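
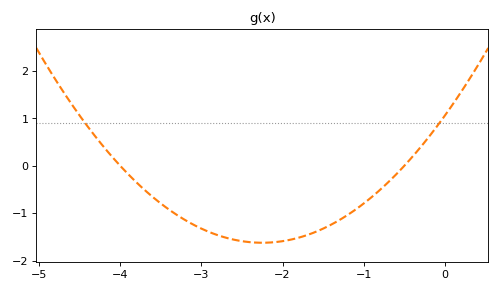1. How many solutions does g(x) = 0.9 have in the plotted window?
2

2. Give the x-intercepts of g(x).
-4, -0.5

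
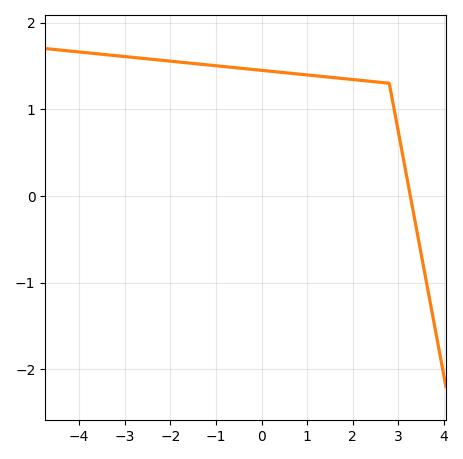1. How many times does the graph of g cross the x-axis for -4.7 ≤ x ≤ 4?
1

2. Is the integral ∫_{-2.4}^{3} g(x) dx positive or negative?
positive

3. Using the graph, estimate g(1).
1.4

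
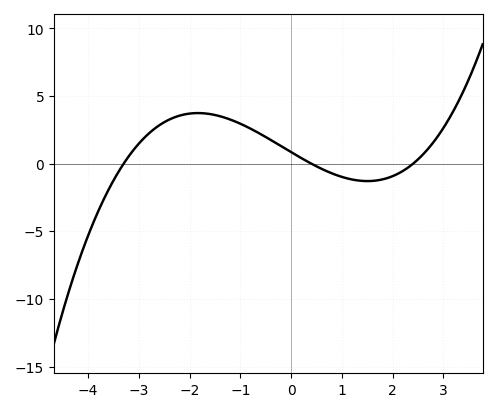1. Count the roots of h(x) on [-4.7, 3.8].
3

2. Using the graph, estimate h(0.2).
0.416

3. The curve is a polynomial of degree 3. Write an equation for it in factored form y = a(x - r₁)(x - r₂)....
y = 0.27(x + 3.3)(x - 0.4)(x - 2.4)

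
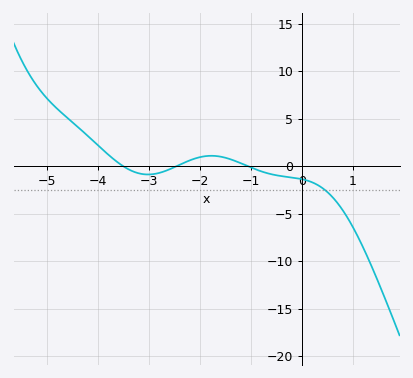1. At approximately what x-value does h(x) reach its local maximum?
-1.8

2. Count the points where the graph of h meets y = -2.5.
1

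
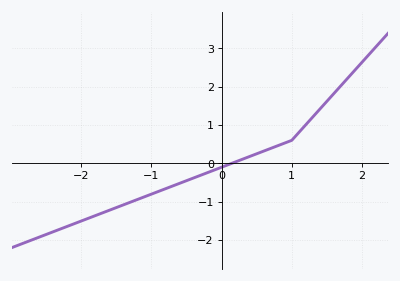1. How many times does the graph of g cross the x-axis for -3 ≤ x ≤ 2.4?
1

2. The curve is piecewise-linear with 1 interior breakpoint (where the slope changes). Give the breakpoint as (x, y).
(1, 0.6)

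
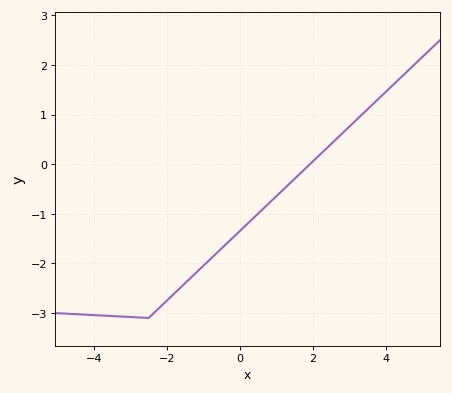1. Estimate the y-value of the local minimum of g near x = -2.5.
-3.1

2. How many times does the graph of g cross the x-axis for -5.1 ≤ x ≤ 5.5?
1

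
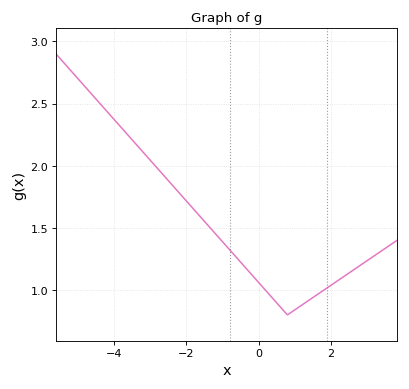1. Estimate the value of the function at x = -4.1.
2.4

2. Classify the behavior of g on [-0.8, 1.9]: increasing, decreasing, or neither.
neither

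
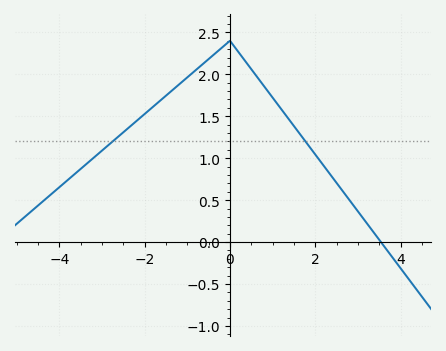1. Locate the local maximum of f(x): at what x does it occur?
0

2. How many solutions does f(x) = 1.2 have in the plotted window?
2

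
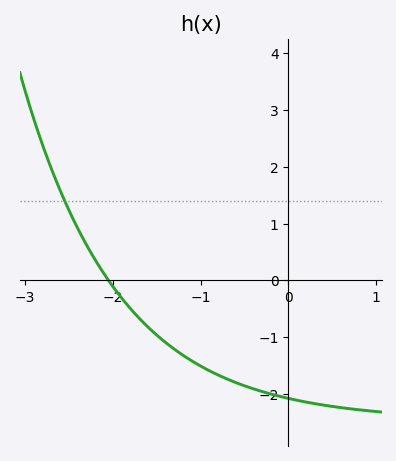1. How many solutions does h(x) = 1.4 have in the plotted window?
1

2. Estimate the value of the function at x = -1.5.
-1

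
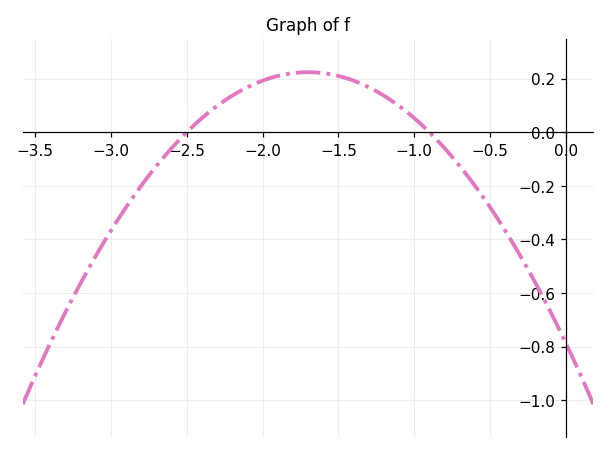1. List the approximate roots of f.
-2.5, -0.9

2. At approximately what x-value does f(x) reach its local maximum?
-1.7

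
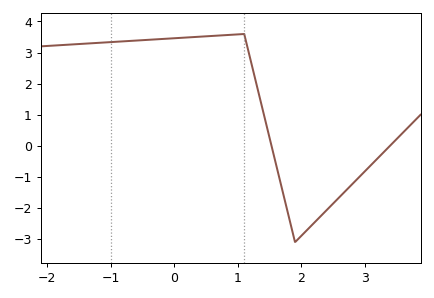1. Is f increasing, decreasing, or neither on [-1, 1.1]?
increasing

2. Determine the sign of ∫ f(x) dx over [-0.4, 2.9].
positive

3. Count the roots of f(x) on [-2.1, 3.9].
2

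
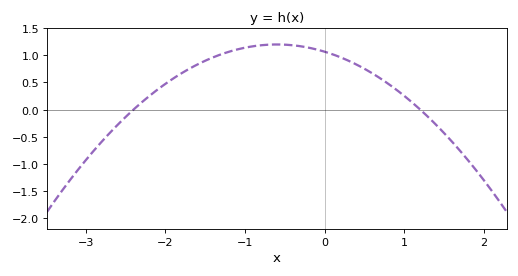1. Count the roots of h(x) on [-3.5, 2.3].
2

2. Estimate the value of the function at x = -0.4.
1.18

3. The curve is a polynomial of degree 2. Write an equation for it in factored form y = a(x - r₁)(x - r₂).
y = -0.37(x + 2.4)(x - 1.2)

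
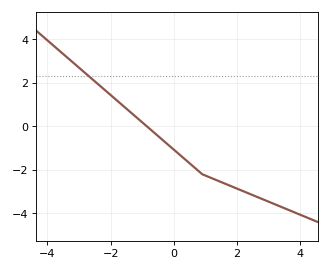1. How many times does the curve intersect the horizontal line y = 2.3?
1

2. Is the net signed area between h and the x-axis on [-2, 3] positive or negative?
negative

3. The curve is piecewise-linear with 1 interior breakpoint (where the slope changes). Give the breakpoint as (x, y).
(0.9, -2.2)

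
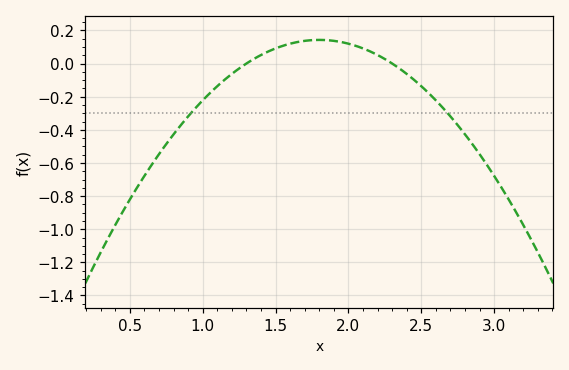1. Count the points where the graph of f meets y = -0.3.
2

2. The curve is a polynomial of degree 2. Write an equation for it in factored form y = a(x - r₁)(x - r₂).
y = -0.57(x - 1.3)(x - 2.3)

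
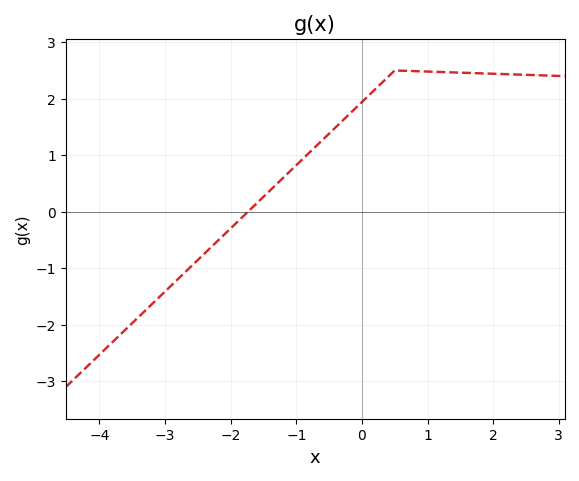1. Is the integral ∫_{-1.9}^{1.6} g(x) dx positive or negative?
positive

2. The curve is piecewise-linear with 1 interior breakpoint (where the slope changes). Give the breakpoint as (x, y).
(0.5, 2.5)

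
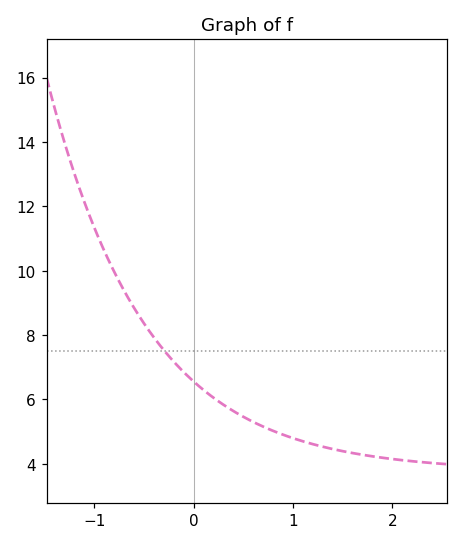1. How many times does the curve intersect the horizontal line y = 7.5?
1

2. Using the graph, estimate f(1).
4.8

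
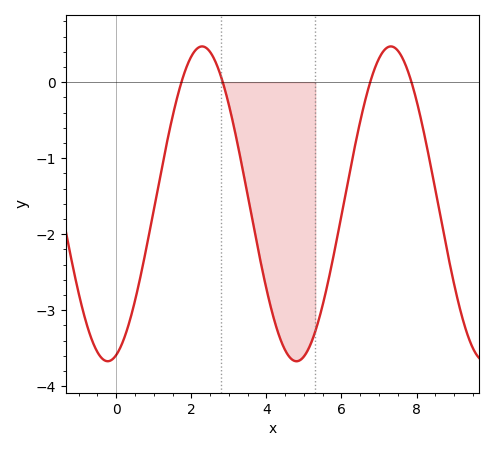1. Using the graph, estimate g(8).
-0.2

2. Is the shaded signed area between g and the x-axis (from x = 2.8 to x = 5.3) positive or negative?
negative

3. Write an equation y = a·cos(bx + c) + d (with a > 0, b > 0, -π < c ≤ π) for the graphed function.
y = 2.07cos(1.2x - 2.9) - 1.6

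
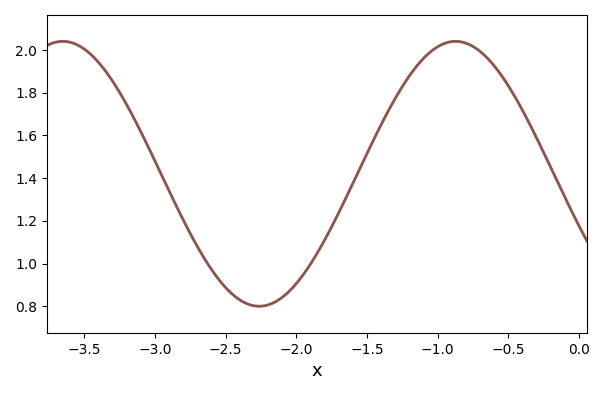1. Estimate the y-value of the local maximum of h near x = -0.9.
2.04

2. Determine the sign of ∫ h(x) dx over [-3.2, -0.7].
positive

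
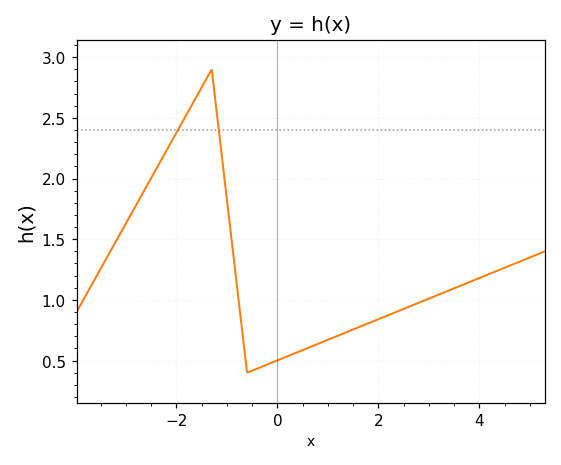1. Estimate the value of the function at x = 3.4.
1.1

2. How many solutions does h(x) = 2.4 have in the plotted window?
2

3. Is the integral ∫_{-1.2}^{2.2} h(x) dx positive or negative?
positive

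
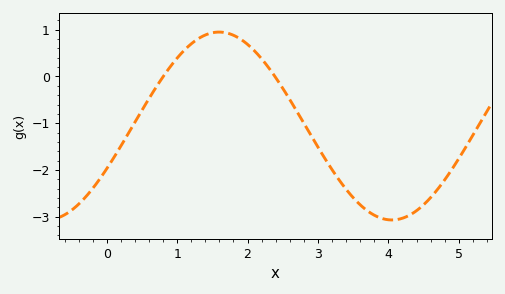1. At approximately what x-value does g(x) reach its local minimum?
4.05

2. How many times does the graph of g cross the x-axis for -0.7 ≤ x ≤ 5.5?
2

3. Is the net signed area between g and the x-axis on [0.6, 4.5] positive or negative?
negative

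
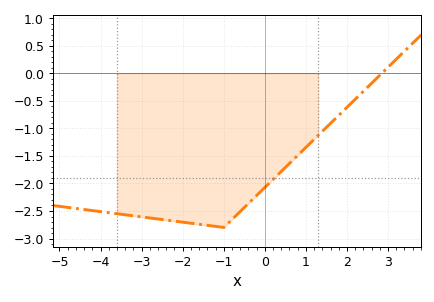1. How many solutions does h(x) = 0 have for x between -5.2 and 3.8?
1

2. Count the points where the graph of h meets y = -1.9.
1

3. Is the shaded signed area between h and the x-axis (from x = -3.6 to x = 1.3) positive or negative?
negative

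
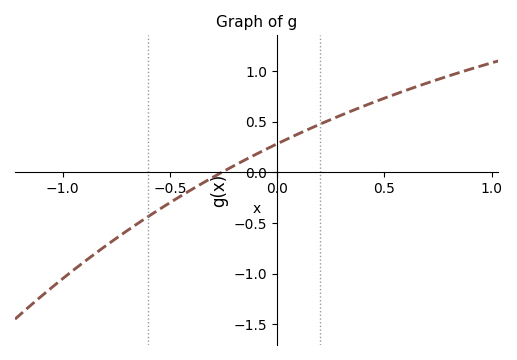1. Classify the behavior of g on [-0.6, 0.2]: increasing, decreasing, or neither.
increasing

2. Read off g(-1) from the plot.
-1.05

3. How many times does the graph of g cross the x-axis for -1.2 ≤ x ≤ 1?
1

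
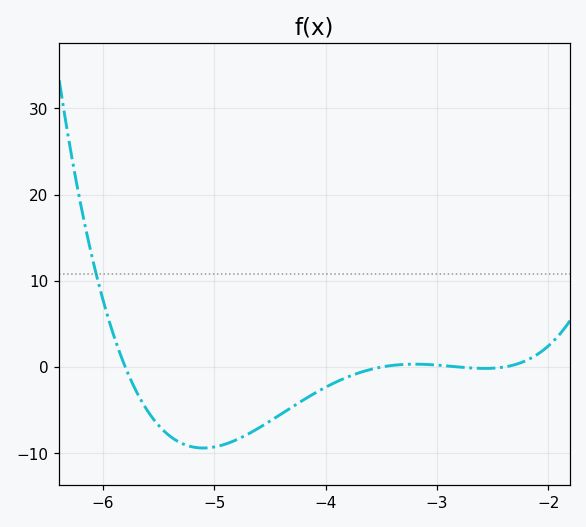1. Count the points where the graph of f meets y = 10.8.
1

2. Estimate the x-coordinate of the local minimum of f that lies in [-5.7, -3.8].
-5.1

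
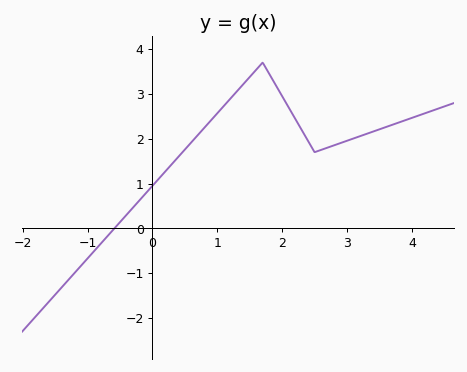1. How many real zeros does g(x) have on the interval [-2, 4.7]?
1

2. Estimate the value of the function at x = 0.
0.949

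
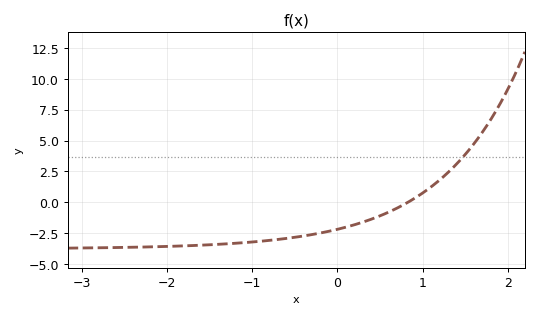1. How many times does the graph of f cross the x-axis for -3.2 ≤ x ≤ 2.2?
1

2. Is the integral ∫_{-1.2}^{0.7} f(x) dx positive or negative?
negative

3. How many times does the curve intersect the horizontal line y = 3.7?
1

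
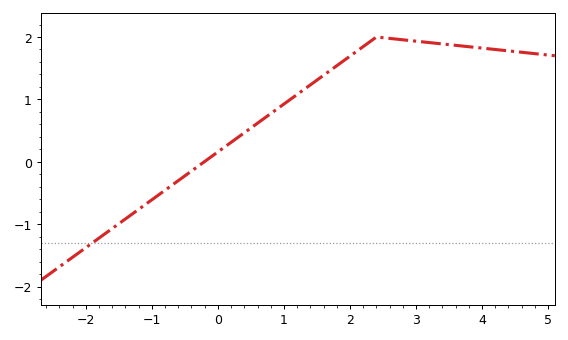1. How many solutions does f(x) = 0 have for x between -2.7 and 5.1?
1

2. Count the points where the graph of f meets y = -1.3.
1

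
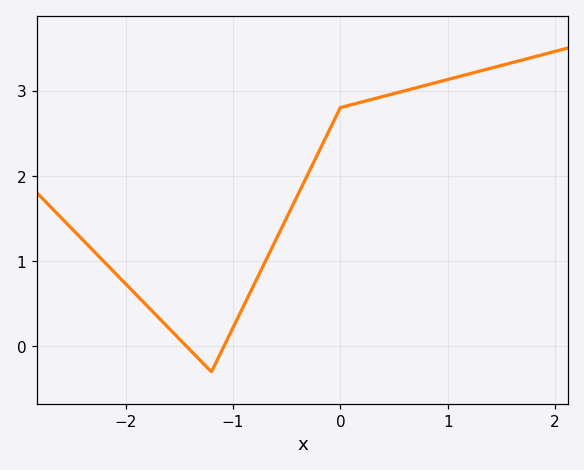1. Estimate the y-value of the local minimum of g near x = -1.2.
-0.3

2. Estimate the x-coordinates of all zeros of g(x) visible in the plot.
-1.4, -1.1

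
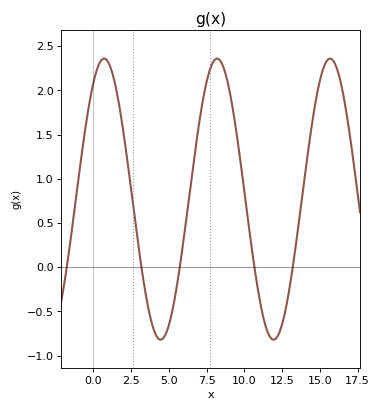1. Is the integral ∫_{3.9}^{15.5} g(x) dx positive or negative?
positive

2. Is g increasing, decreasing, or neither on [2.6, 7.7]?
neither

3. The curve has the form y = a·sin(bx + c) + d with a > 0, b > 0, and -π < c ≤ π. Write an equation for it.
y = 1.59sin(0.84x + 0.972) + 0.77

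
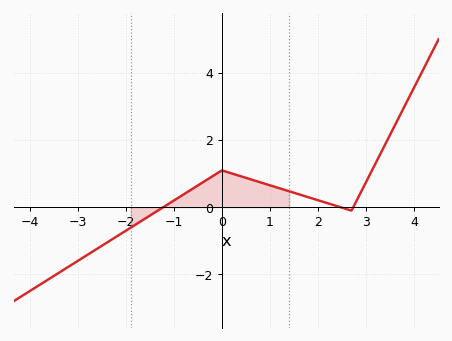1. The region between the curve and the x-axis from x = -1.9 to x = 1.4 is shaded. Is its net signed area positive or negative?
positive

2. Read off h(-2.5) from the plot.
-1.2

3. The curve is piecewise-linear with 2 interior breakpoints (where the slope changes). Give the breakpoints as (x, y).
(0, 1.1); (2.7, -0.1)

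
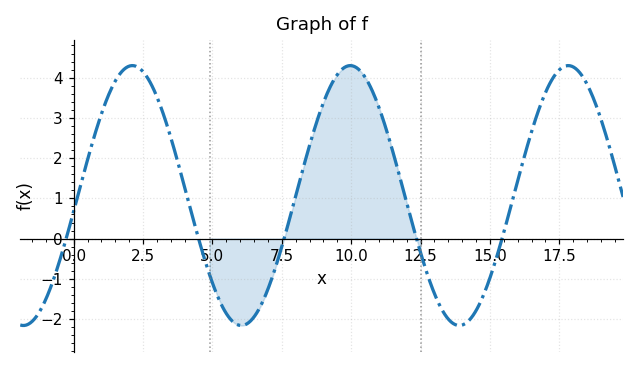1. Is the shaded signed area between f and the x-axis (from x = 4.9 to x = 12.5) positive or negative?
positive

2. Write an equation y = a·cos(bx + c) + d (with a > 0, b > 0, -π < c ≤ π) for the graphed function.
y = 3.23cos(0.8x - 1.69) + 1.07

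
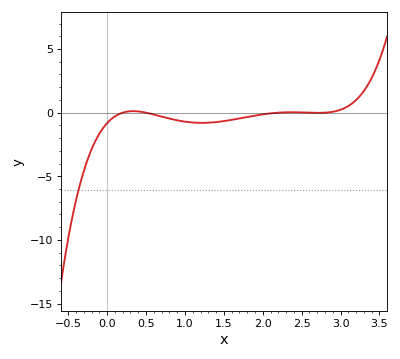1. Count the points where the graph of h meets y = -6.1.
1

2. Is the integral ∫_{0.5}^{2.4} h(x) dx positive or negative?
negative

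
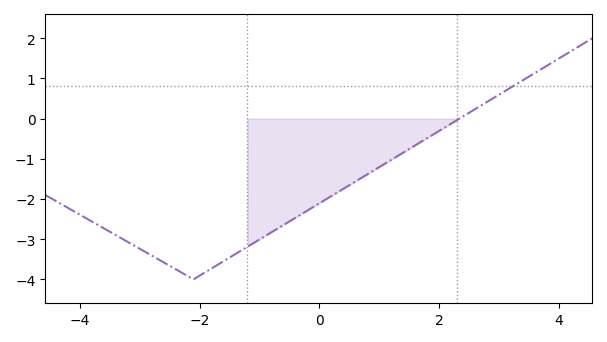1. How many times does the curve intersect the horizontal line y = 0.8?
1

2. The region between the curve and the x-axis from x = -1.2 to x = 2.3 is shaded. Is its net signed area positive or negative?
negative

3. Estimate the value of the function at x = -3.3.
-2.98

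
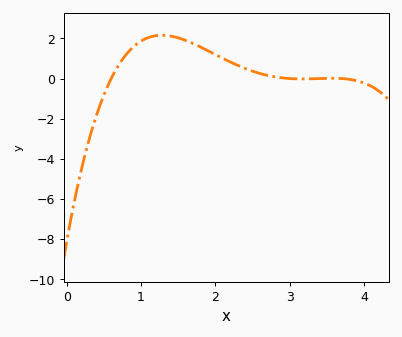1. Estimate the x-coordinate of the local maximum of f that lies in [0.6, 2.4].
1.3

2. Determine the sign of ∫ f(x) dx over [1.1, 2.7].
positive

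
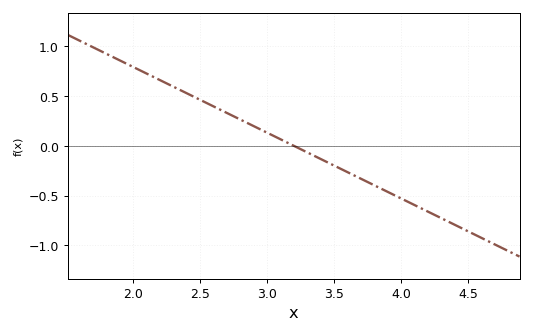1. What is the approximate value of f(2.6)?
0.4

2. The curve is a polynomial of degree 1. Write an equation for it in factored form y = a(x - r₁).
y = -0.66(x - 3.2)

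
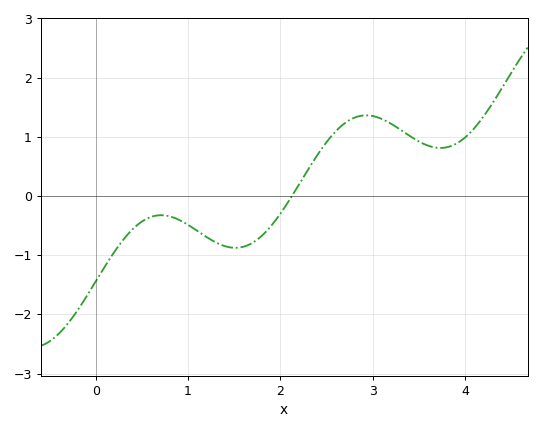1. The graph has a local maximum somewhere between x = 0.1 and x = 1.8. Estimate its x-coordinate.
0.709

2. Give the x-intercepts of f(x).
2.12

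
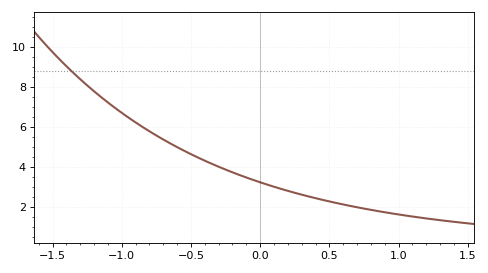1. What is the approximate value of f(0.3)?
2.6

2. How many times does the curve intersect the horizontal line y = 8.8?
1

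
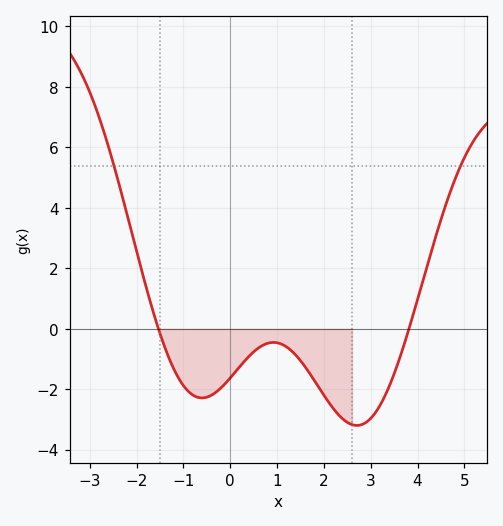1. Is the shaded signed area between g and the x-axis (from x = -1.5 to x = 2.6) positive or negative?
negative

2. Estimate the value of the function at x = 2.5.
-3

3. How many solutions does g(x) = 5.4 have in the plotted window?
2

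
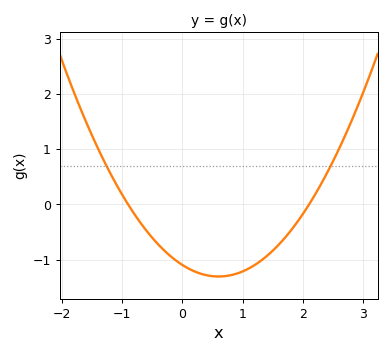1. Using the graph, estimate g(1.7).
-0.6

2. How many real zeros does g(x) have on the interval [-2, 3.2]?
2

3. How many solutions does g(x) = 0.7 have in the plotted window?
2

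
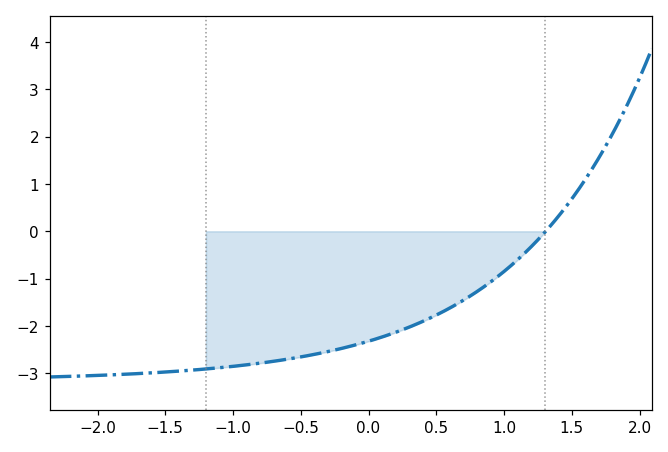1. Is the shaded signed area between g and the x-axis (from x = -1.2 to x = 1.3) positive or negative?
negative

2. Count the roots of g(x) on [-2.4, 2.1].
1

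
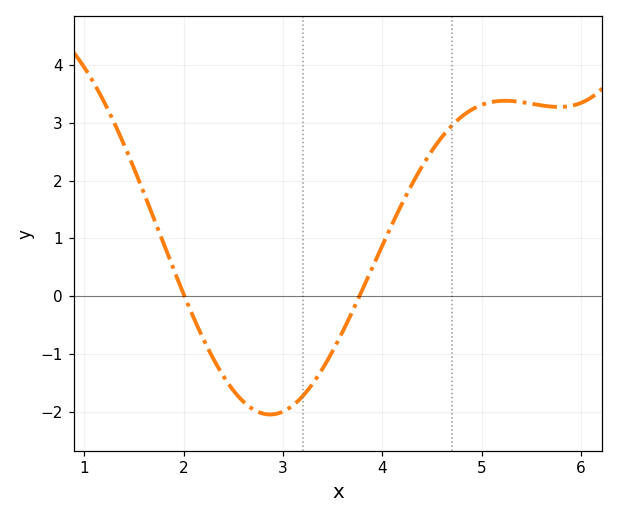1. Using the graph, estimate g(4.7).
2.9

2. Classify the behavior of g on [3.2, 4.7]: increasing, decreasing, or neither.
increasing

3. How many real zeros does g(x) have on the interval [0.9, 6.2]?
2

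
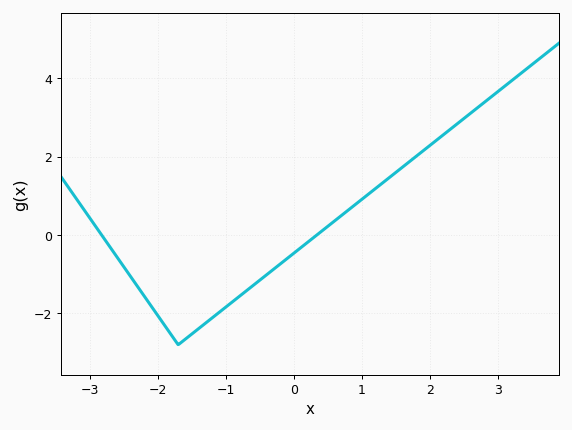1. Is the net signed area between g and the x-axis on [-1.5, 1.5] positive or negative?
negative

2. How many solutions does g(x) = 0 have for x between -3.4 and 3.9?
2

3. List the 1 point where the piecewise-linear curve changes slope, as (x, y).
(-1.7, -2.8)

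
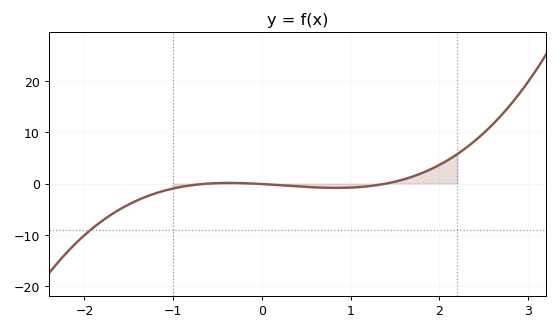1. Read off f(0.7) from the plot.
-0.808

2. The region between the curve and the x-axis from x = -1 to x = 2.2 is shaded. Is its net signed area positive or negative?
positive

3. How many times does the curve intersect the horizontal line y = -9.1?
1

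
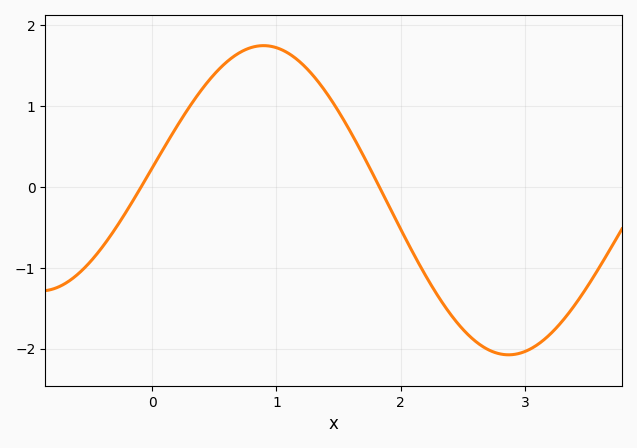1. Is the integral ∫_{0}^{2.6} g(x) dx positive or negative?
positive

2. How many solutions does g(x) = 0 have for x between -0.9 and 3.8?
2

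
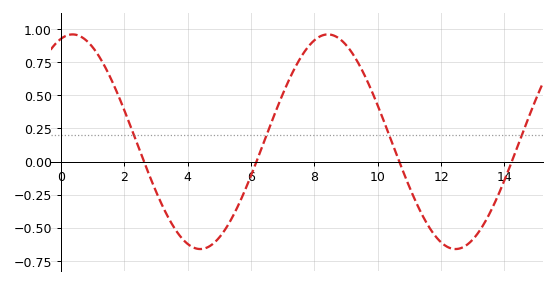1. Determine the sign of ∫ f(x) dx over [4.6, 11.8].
positive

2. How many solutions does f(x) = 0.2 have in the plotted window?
4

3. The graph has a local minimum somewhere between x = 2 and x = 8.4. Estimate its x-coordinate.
4.4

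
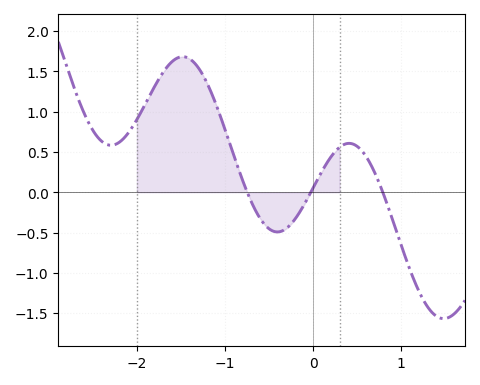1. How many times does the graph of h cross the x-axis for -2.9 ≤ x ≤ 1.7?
3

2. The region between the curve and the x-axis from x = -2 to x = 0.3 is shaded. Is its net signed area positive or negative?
positive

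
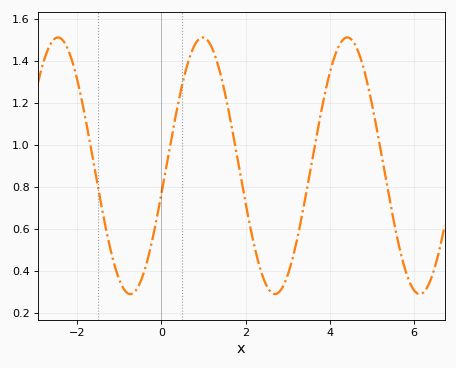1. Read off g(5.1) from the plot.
1.09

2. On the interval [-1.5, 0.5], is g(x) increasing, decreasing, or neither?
neither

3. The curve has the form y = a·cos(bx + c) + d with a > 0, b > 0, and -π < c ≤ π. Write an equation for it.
y = 0.61cos(1.83x - 1.79) + 0.9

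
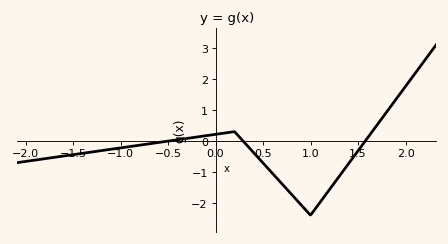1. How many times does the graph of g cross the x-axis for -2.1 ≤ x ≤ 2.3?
3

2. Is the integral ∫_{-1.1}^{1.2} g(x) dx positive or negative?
negative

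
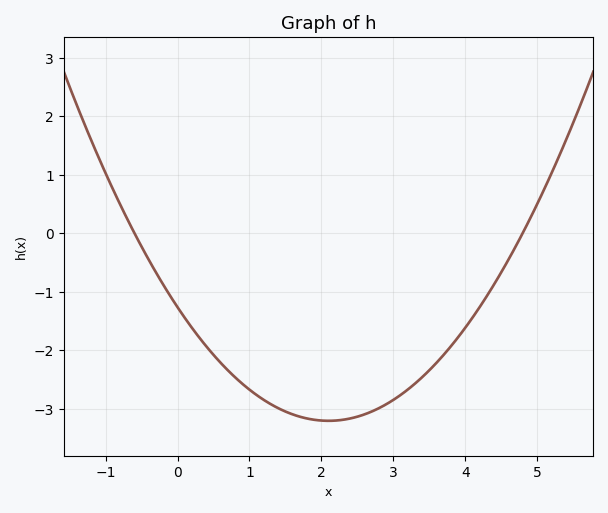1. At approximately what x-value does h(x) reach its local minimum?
2.1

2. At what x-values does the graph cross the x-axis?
-0.6, 4.8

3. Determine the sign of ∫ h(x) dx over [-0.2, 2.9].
negative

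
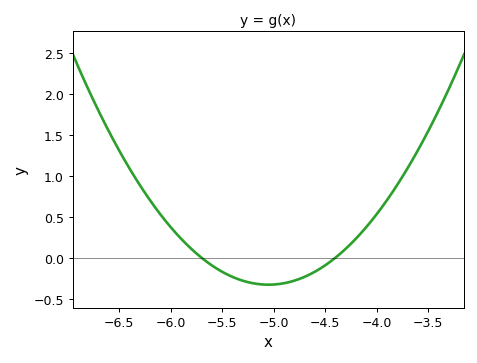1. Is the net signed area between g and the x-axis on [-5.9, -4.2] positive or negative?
negative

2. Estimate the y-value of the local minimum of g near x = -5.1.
-0.35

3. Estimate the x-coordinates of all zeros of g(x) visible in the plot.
-5.7, -4.4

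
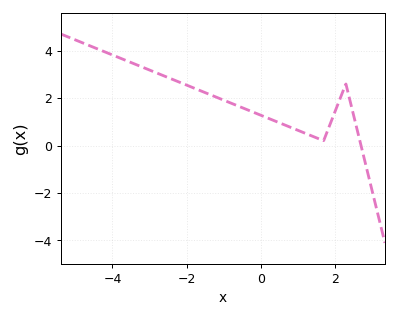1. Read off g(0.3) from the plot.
1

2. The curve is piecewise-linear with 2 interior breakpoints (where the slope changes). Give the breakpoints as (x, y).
(1.7, 0.2); (2.3, 2.6)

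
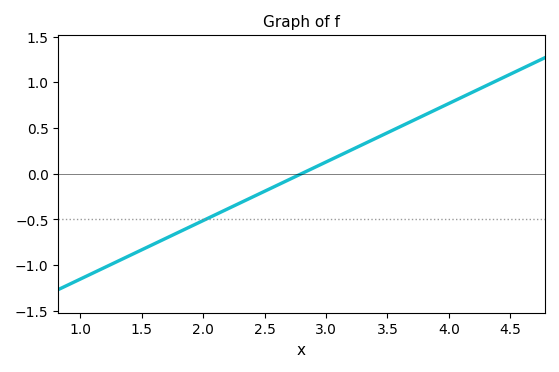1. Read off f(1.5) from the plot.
-0.832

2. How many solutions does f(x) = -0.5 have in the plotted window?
1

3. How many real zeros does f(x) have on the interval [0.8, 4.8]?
1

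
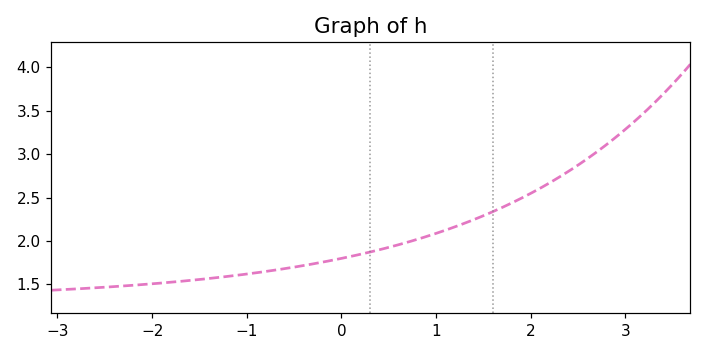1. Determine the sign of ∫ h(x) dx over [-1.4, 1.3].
positive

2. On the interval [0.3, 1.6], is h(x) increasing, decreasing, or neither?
increasing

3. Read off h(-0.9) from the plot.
1.65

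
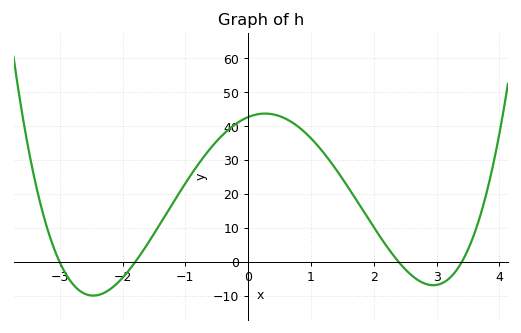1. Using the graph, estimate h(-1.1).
20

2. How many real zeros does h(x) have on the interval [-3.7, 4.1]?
4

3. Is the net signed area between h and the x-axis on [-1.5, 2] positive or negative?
positive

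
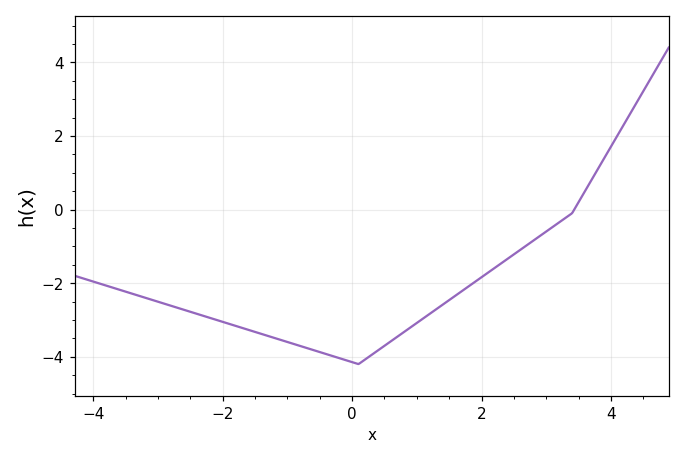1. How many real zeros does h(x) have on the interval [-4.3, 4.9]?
1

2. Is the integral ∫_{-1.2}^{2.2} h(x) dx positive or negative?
negative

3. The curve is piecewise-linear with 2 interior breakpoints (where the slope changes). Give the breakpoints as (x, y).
(0.1, -4.2); (3.4, -0.1)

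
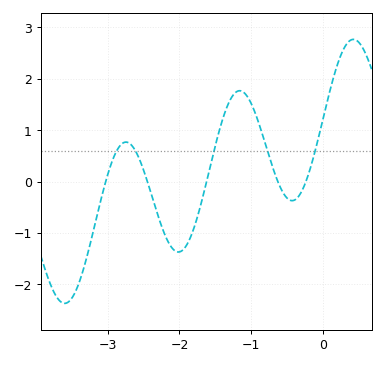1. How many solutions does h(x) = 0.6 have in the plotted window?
5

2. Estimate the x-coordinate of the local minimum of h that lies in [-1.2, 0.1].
-0.427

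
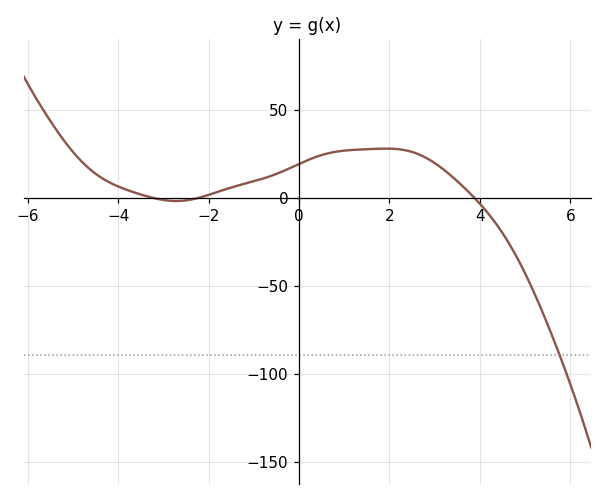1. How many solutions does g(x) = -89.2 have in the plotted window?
1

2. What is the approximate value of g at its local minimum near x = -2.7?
-1.8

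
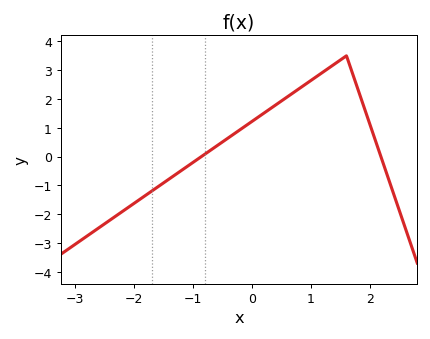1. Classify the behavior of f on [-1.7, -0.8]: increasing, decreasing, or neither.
increasing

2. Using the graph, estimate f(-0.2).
0.937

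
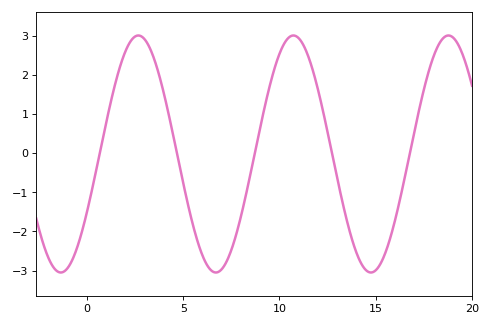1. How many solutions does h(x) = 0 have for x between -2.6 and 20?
5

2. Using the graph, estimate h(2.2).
2.81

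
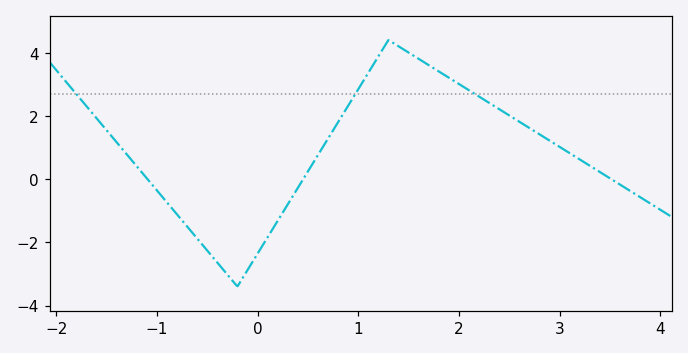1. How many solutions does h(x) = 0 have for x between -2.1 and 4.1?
3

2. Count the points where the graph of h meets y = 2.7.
3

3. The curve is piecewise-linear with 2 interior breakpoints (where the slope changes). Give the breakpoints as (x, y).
(-0.2, -3.4); (1.3, 4.4)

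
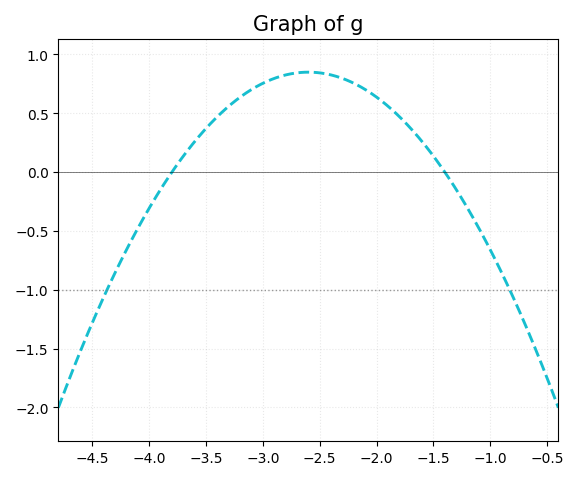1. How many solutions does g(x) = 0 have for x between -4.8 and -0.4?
2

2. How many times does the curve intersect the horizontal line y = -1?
2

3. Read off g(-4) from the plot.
-0.307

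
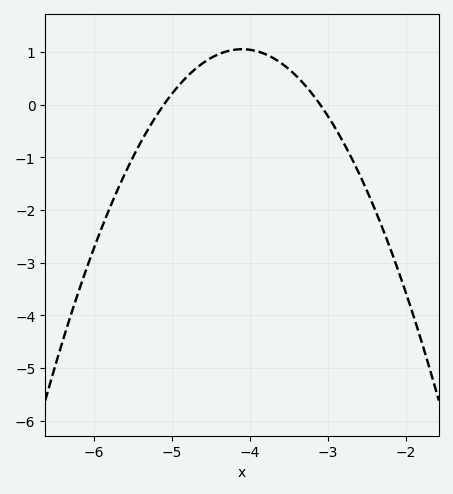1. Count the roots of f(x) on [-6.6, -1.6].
2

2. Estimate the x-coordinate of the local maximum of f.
-4.1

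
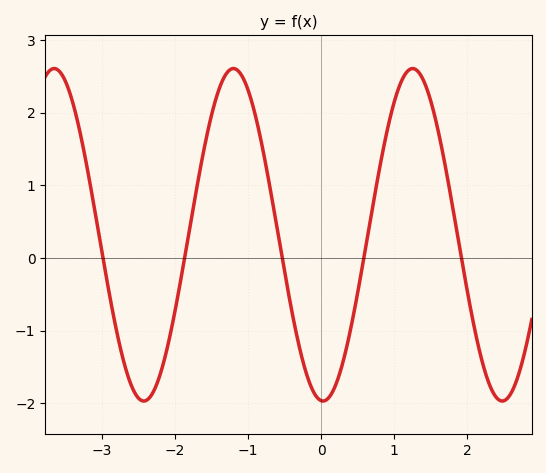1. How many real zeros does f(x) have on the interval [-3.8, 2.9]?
5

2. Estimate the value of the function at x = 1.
2.1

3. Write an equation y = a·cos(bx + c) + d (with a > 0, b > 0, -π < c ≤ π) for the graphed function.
y = 2.29cos(2.6x + 3.1) + 0.32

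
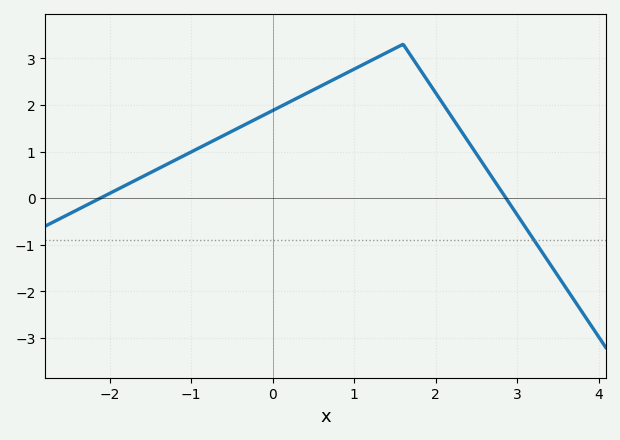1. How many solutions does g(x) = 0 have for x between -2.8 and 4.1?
2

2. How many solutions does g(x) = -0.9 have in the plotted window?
1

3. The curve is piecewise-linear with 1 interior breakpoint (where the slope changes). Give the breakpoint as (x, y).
(1.6, 3.3)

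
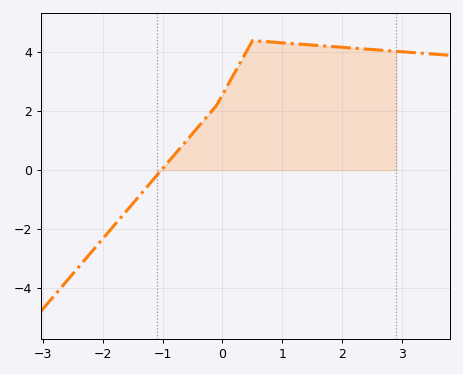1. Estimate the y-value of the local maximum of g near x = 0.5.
4.4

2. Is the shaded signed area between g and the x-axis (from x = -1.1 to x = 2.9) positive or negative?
positive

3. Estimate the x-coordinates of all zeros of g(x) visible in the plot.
-1.02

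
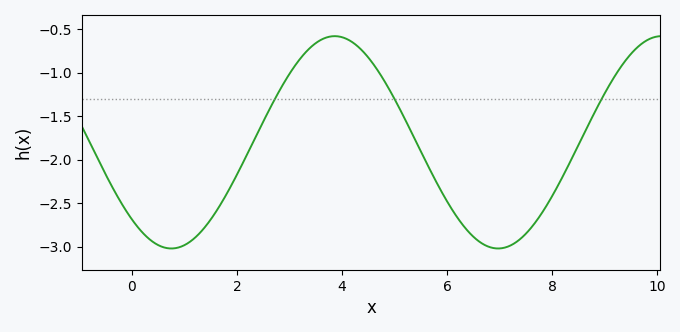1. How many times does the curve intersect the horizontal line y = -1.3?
3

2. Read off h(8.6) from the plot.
-1.7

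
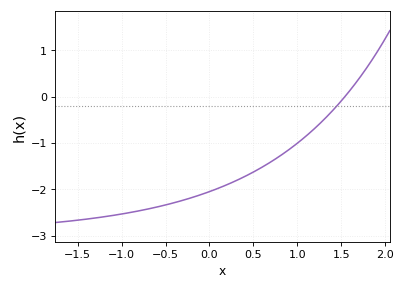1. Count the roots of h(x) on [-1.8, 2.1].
1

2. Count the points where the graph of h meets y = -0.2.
1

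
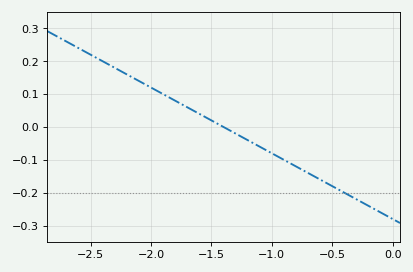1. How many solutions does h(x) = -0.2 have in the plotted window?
1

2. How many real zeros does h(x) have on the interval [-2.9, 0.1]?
1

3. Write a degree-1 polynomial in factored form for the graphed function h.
y = -0.2(x + 1.4)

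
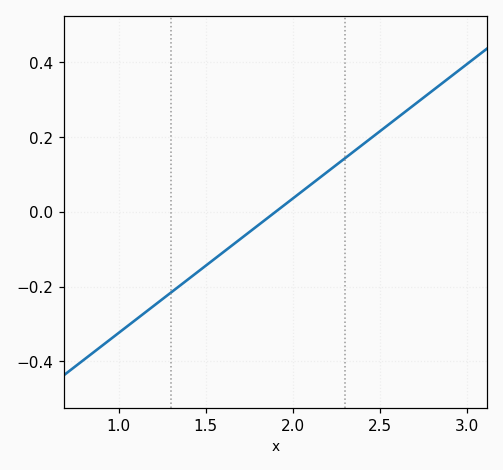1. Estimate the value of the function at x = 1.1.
-0.28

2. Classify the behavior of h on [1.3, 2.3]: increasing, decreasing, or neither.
increasing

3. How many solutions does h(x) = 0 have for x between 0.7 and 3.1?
1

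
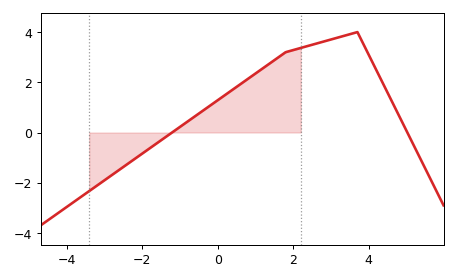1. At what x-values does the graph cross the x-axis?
-1.21, 5.02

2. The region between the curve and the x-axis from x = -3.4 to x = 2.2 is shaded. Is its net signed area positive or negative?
positive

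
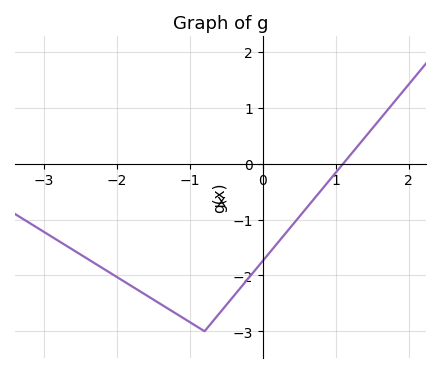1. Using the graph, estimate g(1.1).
0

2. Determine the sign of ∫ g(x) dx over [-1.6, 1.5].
negative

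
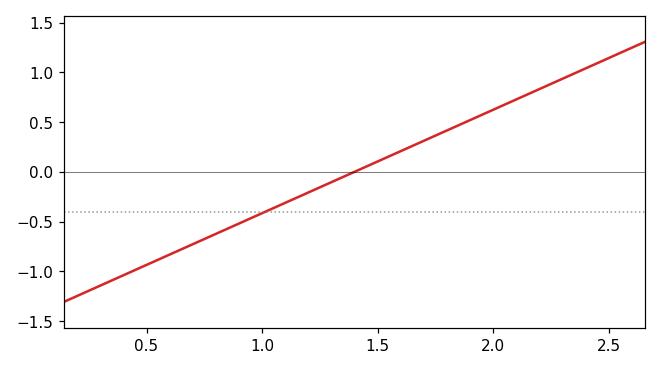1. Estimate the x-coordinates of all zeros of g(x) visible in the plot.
1.4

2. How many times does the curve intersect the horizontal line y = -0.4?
1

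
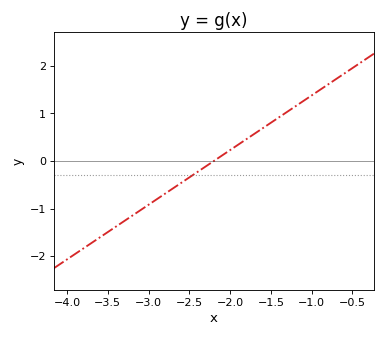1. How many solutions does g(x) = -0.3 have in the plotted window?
1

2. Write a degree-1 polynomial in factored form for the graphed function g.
y = 1.15(x + 2.2)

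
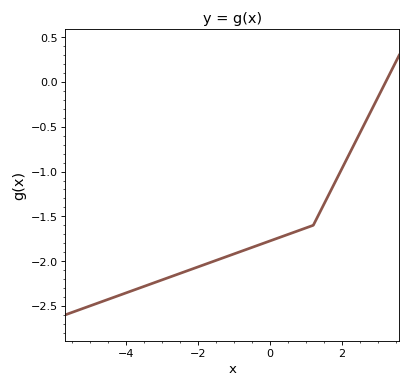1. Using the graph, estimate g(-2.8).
-2.18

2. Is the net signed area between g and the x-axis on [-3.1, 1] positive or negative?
negative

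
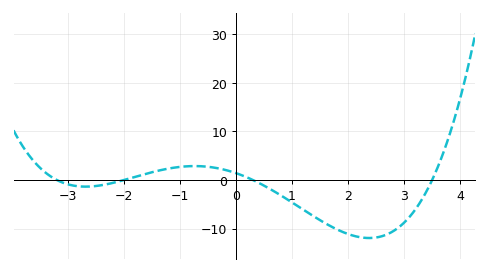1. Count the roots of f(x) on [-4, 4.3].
4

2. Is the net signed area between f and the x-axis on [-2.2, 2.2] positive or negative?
negative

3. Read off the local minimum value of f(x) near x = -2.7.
-1.37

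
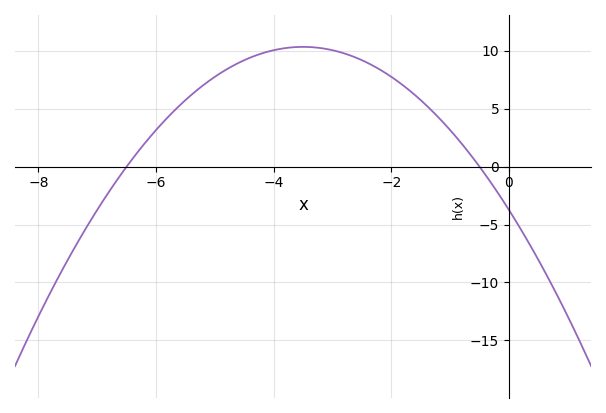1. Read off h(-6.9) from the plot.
-2.94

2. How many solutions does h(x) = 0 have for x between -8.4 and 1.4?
2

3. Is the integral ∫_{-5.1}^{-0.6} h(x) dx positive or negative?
positive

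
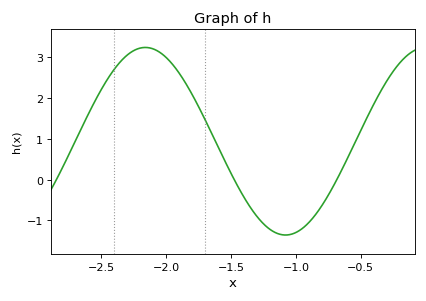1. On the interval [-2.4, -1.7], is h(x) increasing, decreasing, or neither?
neither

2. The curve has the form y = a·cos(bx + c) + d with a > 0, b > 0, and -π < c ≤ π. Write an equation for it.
y = 2.3cos(2.91x + 0) + 0.94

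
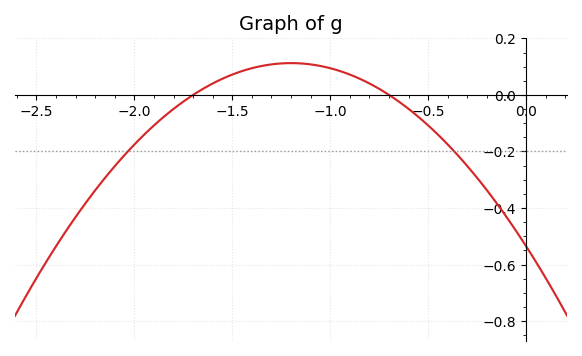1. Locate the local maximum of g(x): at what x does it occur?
-1.2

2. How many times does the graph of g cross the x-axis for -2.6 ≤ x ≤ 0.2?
2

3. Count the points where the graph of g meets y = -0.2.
2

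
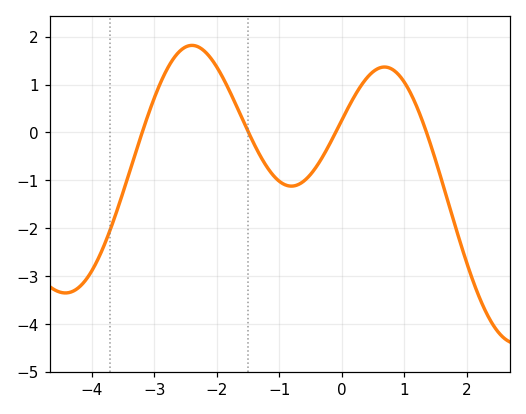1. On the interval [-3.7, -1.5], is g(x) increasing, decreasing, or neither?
neither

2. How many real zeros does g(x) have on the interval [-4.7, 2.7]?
4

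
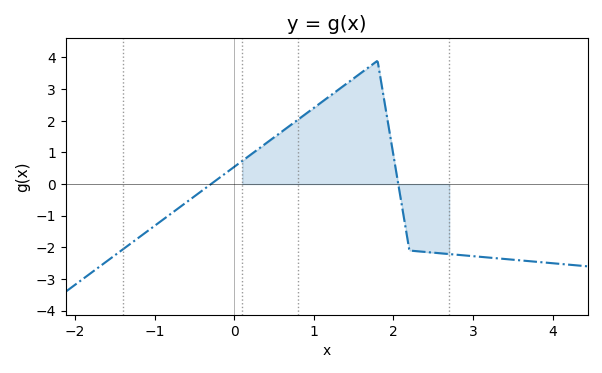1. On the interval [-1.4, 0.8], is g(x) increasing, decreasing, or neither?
increasing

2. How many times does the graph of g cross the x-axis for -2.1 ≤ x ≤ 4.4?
2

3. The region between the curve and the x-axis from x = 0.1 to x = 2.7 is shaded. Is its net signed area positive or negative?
positive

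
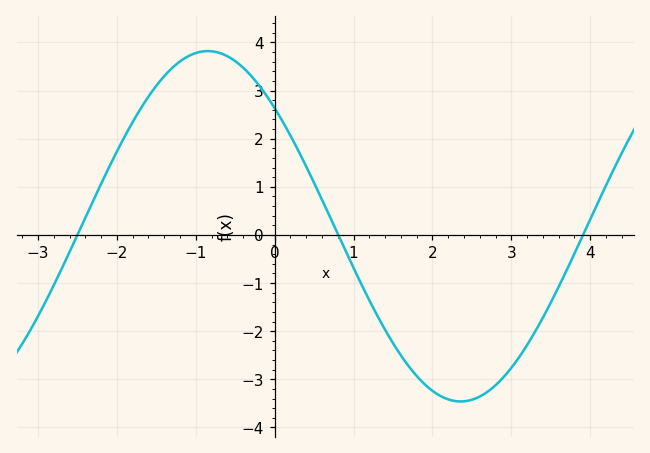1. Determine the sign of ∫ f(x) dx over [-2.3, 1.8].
positive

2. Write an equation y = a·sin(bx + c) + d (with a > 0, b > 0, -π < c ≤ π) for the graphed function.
y = 3.64sin(0.98x + 2.4) + 0.18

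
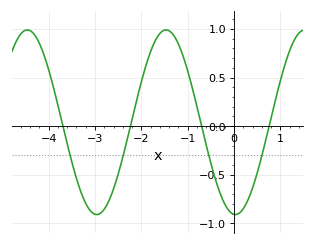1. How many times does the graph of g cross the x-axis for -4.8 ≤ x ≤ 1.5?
4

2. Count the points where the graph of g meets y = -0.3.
4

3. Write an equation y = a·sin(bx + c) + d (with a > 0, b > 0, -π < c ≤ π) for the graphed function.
y = 0.95sin(2.1x - 1.63) + 0.04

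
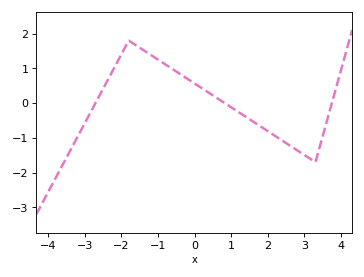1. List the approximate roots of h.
-2.8, 0.8, 3.8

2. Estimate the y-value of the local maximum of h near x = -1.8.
1.8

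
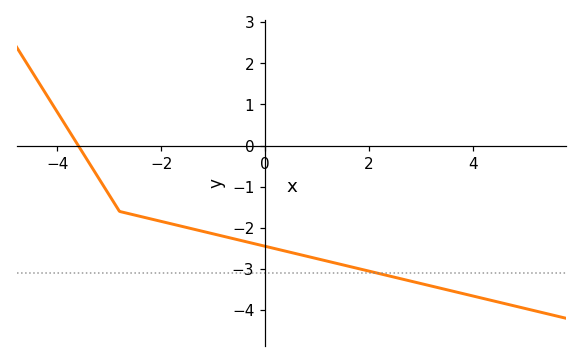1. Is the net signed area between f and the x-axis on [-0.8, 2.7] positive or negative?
negative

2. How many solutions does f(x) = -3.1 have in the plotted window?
1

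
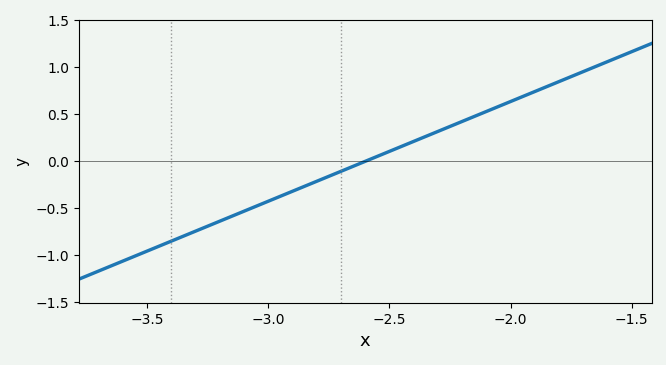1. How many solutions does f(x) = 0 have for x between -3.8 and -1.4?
1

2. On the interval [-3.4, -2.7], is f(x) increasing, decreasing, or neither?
increasing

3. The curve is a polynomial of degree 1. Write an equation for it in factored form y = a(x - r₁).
y = 1.06(x + 2.6)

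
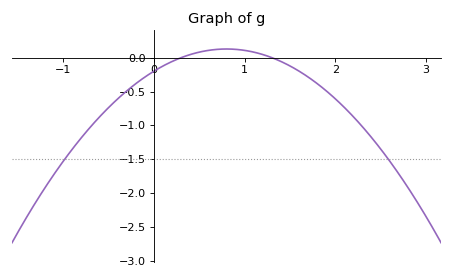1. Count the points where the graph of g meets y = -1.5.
2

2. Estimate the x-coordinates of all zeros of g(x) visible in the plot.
0.3, 1.3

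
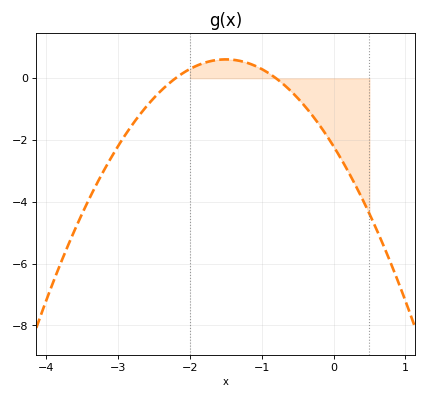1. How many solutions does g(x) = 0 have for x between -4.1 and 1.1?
2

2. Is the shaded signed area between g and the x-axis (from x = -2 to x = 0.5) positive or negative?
negative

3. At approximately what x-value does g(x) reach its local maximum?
-1.5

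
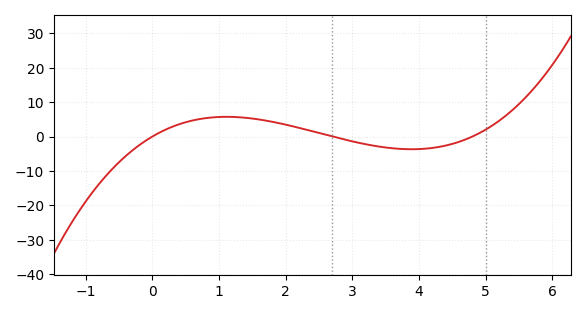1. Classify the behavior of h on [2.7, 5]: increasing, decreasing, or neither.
neither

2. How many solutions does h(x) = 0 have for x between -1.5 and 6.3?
3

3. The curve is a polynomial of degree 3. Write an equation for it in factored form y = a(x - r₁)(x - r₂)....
y = 0.88(x - 0)(x - 2.7)(x - 4.8)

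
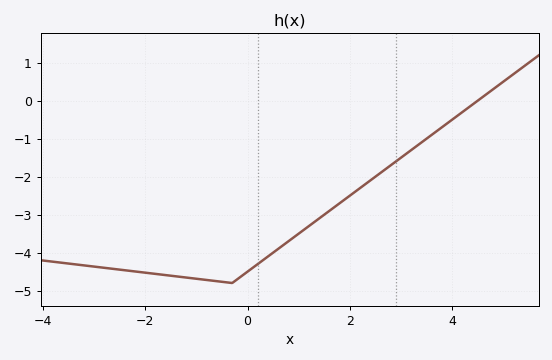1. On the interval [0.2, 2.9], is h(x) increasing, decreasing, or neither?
increasing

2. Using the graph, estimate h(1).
-3.5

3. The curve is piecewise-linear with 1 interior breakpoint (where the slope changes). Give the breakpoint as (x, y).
(-0.3, -4.8)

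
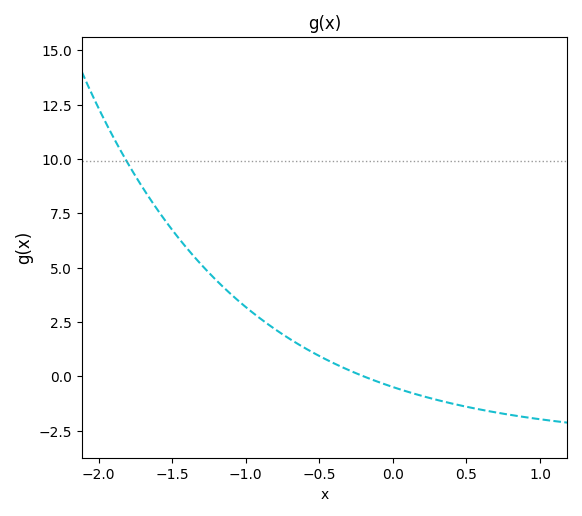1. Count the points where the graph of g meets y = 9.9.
1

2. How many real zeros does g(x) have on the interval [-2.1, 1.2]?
1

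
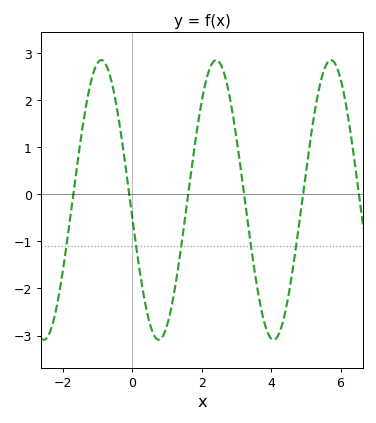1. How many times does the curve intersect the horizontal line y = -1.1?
5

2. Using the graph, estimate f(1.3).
-1.68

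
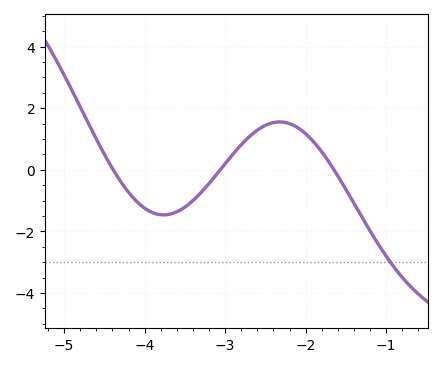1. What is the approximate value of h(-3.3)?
-0.8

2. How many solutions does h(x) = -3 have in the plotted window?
1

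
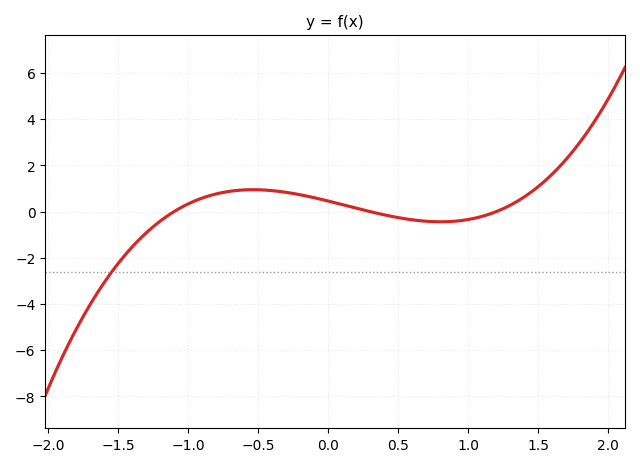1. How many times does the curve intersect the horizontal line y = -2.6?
1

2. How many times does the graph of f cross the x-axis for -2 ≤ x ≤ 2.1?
3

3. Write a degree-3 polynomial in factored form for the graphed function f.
y = 1.16(x + 1.1)(x - 0.3)(x - 1.2)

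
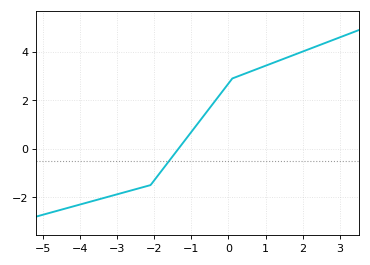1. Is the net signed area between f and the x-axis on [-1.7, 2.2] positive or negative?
positive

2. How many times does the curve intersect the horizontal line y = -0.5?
1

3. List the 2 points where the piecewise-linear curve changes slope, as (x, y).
(-2.1, -1.5); (0.1, 2.9)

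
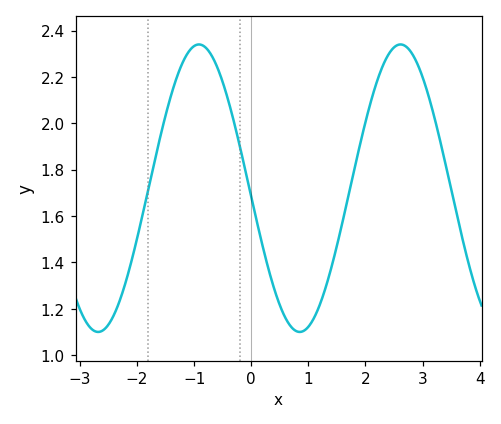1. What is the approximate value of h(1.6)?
1.58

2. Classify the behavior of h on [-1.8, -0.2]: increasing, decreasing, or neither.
neither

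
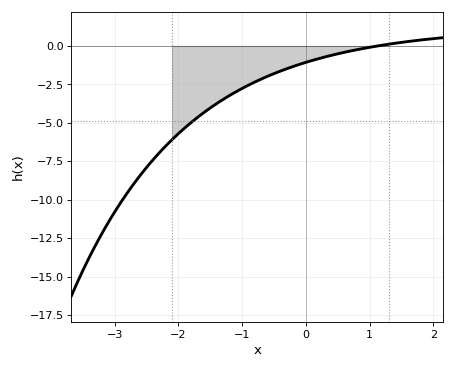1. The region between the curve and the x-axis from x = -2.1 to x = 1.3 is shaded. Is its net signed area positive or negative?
negative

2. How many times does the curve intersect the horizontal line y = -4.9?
1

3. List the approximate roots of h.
1.13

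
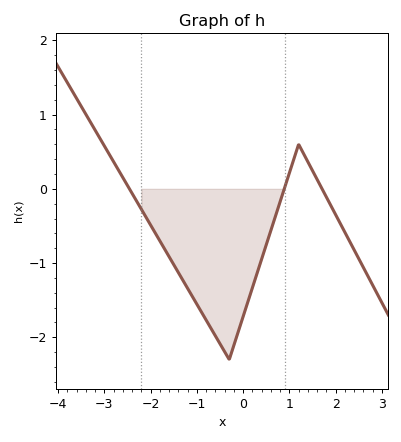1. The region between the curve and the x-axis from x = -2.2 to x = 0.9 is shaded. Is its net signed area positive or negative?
negative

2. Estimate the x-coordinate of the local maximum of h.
1.2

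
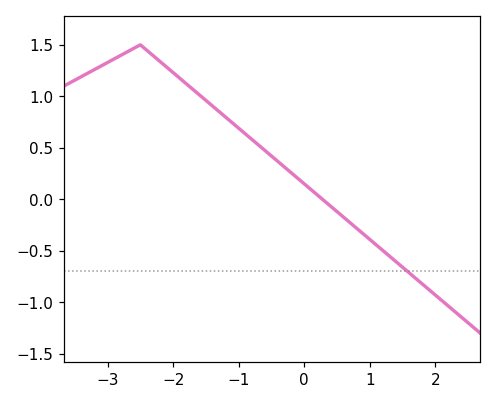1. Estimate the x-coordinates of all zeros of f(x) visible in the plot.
0.276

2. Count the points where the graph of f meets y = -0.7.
1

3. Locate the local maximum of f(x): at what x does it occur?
-2.5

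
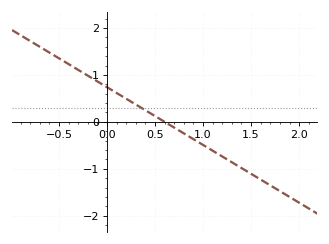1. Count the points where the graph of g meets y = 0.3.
1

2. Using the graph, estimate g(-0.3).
1.11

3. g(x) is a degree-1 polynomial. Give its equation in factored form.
y = -1.23(x - 0.6)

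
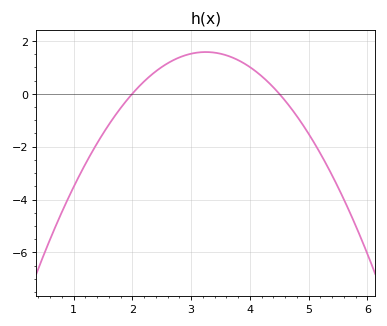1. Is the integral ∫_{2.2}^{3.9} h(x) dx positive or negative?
positive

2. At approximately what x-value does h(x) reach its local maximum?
3.2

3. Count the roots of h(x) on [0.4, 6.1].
2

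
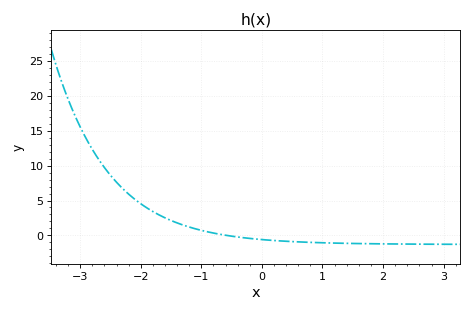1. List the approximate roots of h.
-0.584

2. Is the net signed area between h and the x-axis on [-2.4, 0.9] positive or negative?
positive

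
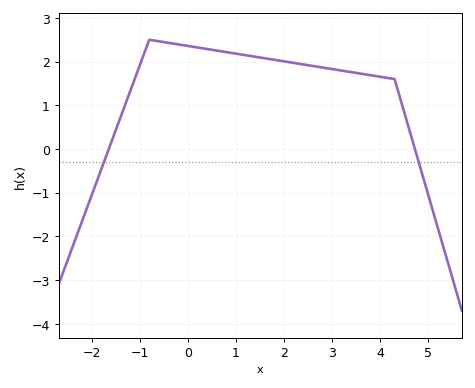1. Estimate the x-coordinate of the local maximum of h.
-0.8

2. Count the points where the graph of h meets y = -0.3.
2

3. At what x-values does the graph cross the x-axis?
-1.6, 4.8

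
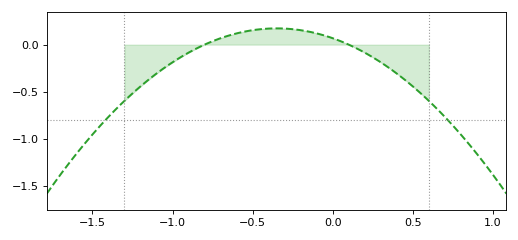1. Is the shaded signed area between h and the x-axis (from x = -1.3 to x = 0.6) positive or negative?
negative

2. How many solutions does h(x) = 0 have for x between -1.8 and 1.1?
2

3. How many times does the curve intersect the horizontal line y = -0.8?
2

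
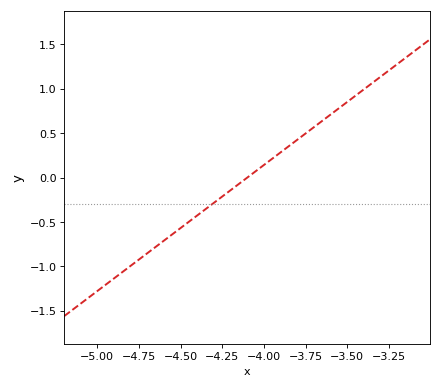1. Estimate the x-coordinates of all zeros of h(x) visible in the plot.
-4.1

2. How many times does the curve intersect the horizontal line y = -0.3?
1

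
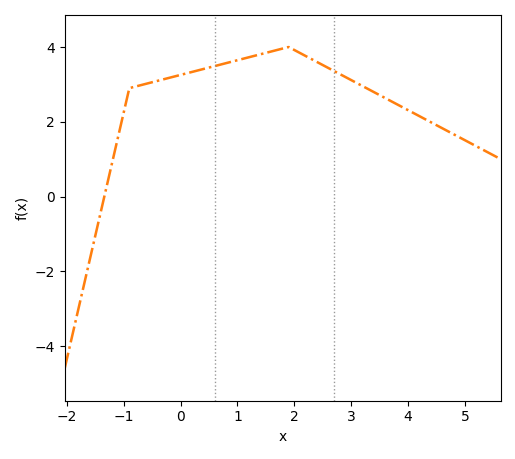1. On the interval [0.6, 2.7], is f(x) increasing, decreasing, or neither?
neither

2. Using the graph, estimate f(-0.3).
3.14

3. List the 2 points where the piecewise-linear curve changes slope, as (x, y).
(-0.9, 2.9); (1.9, 4)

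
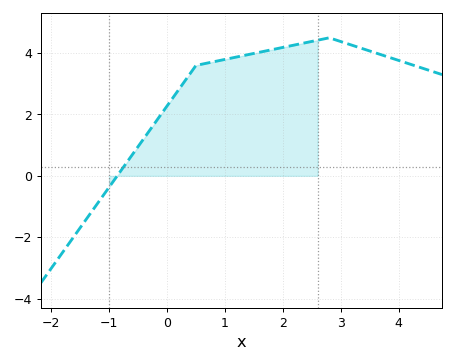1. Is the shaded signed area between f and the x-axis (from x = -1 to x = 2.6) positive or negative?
positive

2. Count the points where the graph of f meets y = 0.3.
1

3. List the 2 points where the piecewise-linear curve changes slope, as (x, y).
(0.5, 3.6); (2.8, 4.5)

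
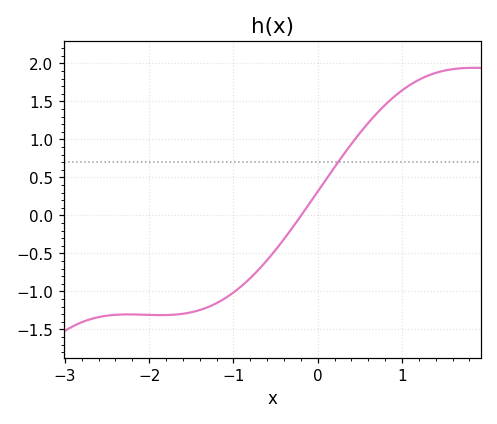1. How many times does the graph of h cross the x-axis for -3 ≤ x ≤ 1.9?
1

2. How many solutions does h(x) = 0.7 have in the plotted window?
1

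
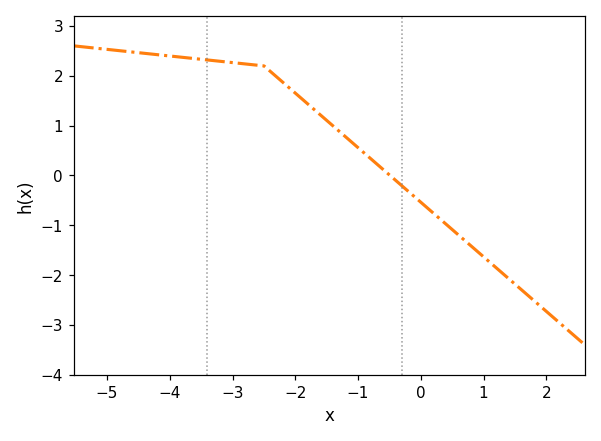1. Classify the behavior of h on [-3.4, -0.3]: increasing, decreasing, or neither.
decreasing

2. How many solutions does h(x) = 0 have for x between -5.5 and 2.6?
1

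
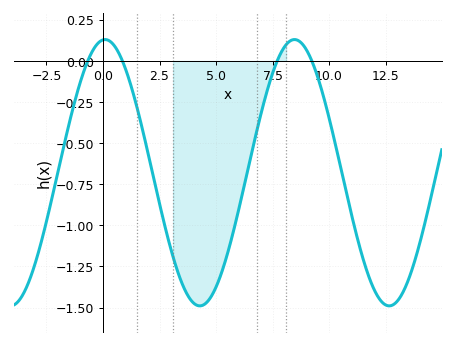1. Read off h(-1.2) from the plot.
-0.222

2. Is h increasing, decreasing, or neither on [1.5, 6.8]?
neither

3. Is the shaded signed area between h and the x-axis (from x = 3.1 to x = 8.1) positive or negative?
negative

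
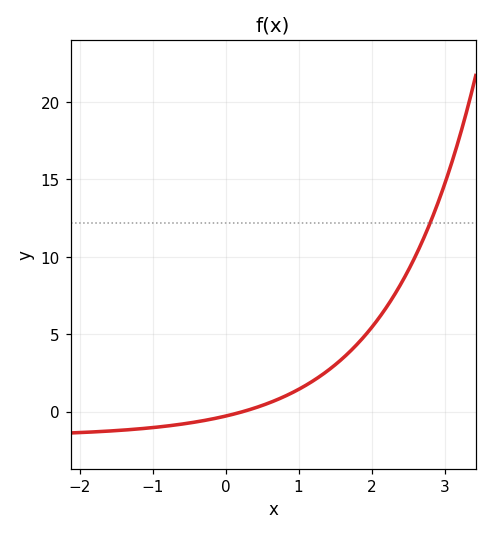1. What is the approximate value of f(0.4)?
0.233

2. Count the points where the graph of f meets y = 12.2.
1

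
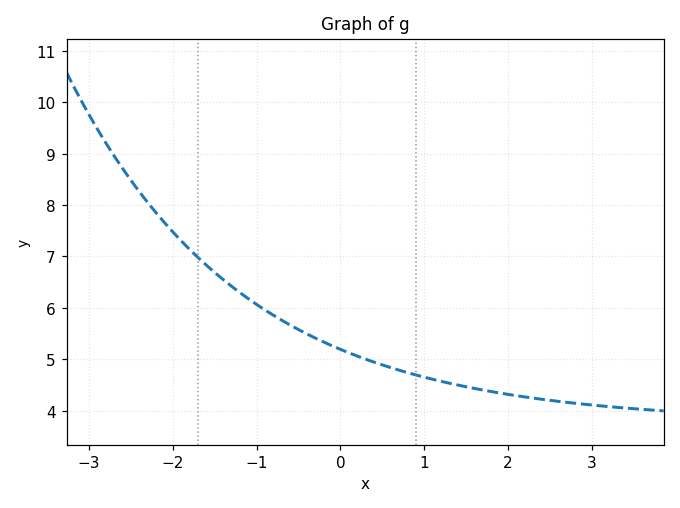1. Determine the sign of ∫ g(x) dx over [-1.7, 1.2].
positive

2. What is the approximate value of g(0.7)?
4.78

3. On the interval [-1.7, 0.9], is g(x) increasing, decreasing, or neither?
decreasing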